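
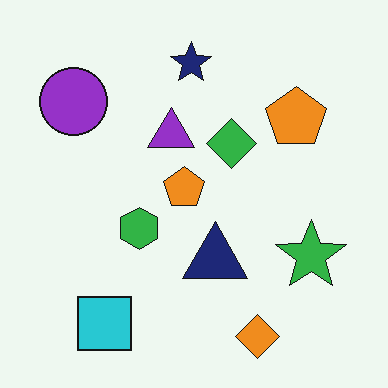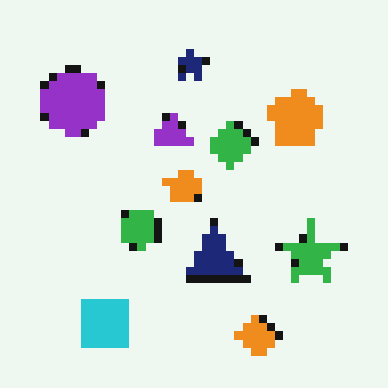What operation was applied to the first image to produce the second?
It was pixelated into visible square blocks.

Shapes are reduced to large square blocks; fine edges and outlines are lost — a downscale-then-upscale (mosaic) effect.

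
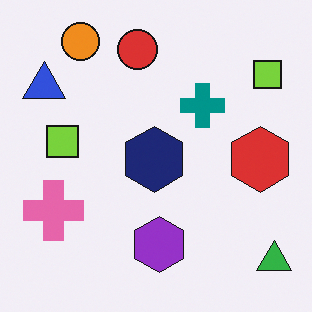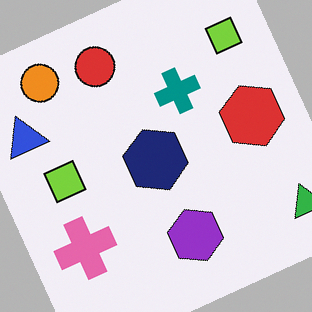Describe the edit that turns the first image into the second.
This is the original image rotated counter-clockwise by a moderate amount.

Every shape is tilted by the same angle and the image corners show triangular fill wedges — a whole-image rotation by a non-right angle.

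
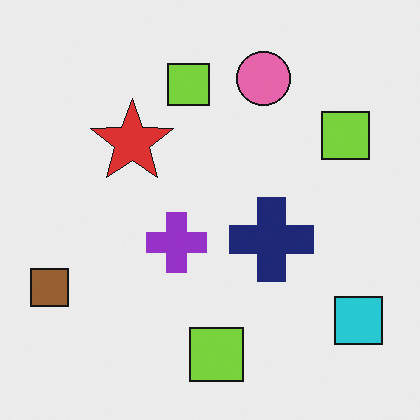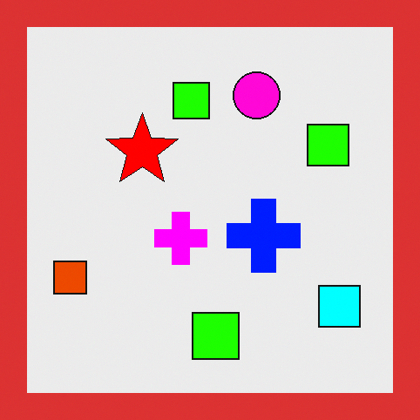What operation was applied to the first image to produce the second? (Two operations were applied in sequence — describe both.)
The image was made much more vivid (saturation change), then framed with a red border.

All colors are more vivid — a global saturation change. A solid red frame runs around the edge of the second image, with the content slightly shrunk inside it.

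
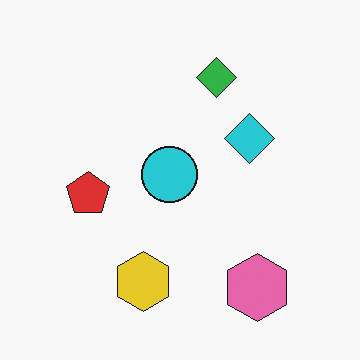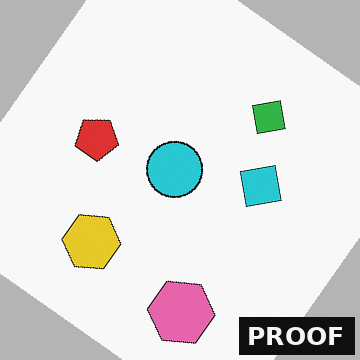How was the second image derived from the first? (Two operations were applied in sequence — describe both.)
This is the original image rotated clockwise by a large amount — several tens of degrees, then watermarked with the text "PROOF" in the lower-right corner.

Every shape is tilted by the same angle and the image corners show triangular fill wedges — a whole-image rotation by a non-right angle. A dark label reading "PROOF" appears in the lower-right corner.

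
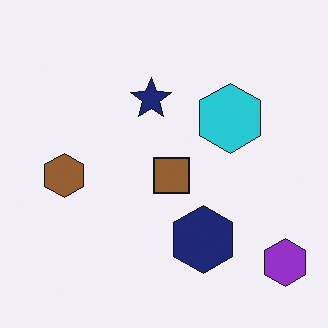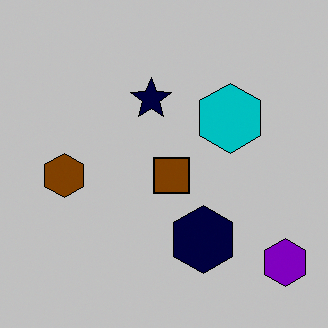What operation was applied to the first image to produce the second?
The second image is the first aggressively posterized.

Each flat color has snapped to a coarser quantized level — most visibly, the near-white background has dropped to a flat grey.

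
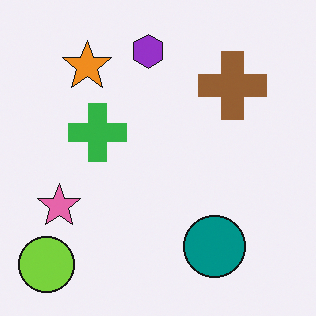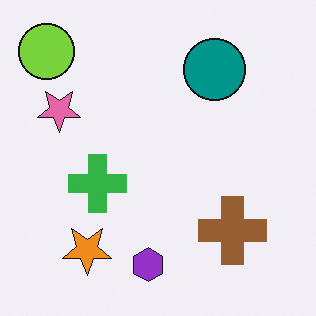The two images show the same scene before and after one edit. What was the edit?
Flipped vertically (top ↔ bottom).

The purple hexagon is in the top of the first image and the bottom of the second — shapes on opposite sides of the horizontal midline have swapped in a mirror flip.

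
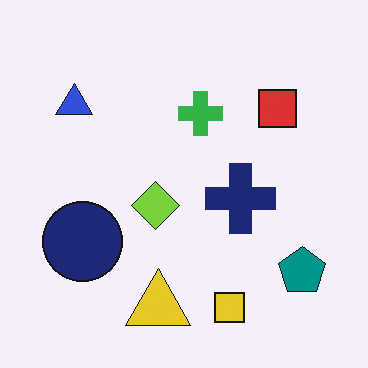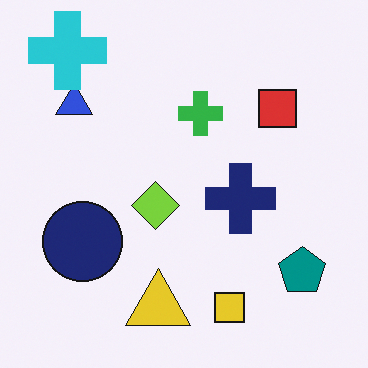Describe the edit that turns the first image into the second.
It was overlaid with an additional cyan cross.

A cyan cross appears in the second image that is absent from the first.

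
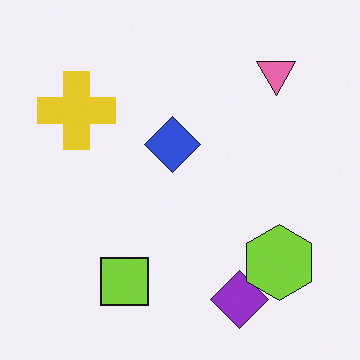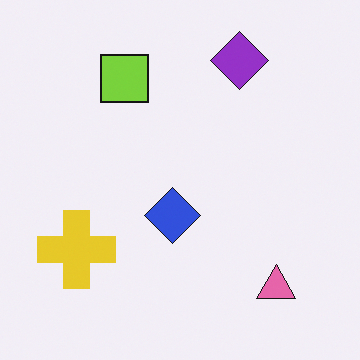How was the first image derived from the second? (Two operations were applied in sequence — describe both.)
This is the original image flipped vertically (top ↔ bottom), then overlaid with an additional lime hexagon.

The purple diamond is in the top of the second image and the bottom of the first — shapes on opposite sides of the horizontal midline have swapped in a mirror flip. A lime hexagon appears in the first image that is absent from the second.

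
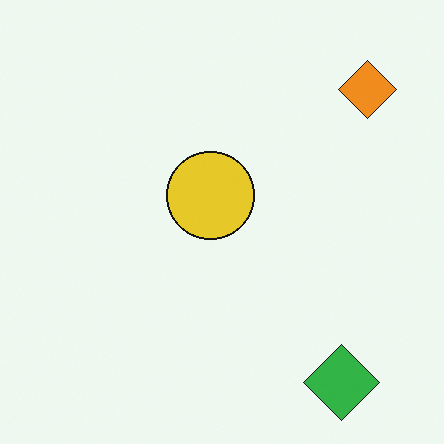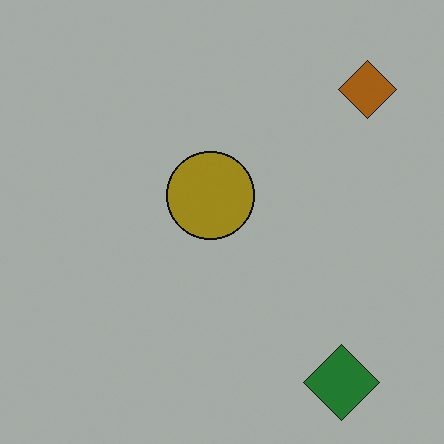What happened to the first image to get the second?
It was substantially darkened.

Every pixel — background and shapes alike — is uniformly darkened.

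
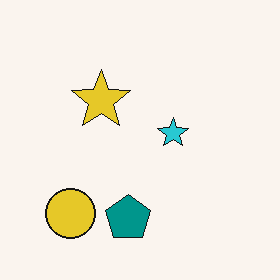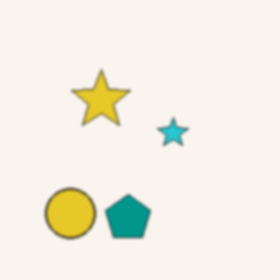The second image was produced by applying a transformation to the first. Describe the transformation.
Lightly blurred.

Shape edges and outlines are uniformly softened across the whole image.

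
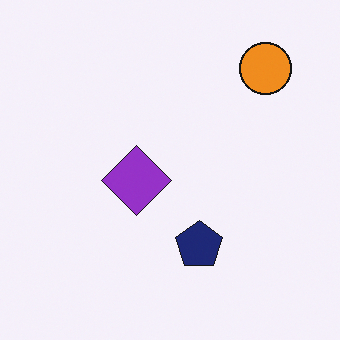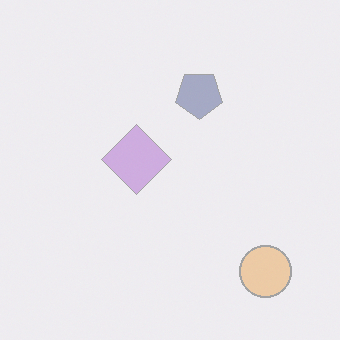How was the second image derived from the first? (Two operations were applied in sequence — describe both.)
The transformation is: flipped vertically (top ↔ bottom), then given much lower contrast.

The orange circle is in the top-right of the first image and the bottom-right of the second — shapes on opposite sides of the horizontal midline have swapped in a mirror flip. Tones are pushed toward mid-grey across the whole image — a global contrast change.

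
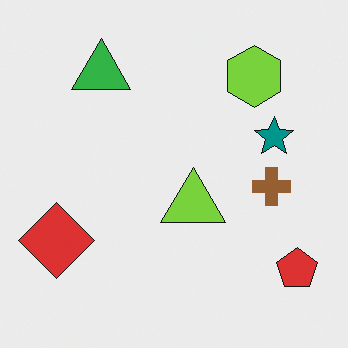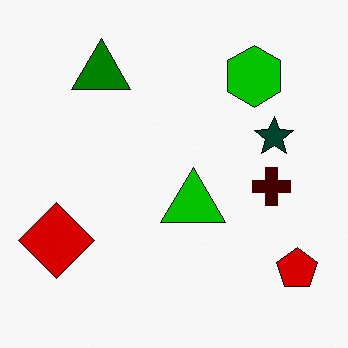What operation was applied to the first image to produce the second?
The second image is the first boosted in contrast.

Tones are pushed away from mid-grey across the whole image — a global contrast change.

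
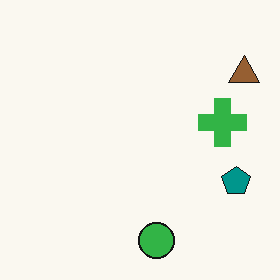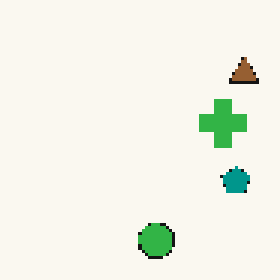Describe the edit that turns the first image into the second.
This is the original image lightly pixelated (a mild mosaic effect).

Shapes are reduced to large square blocks; fine edges and outlines are lost — a downscale-then-upscale (mosaic) effect.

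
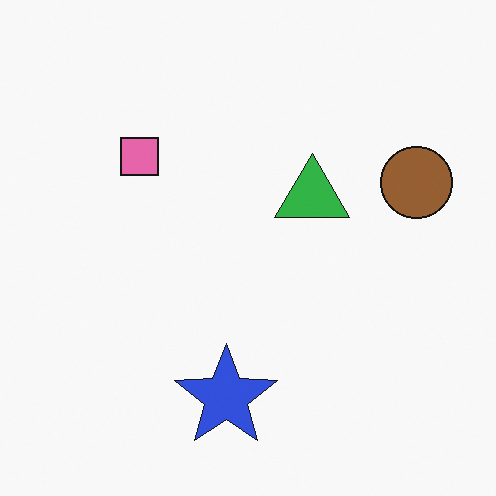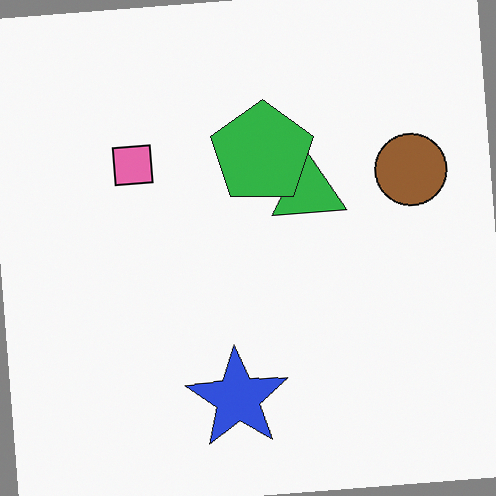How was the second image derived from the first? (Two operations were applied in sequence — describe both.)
Rotated counter-clockwise by a small amount, then overlaid with an additional green pentagon.

Every shape is tilted by the same angle and the image corners show triangular fill wedges — a whole-image rotation by a non-right angle. A green pentagon appears in the second image that is absent from the first.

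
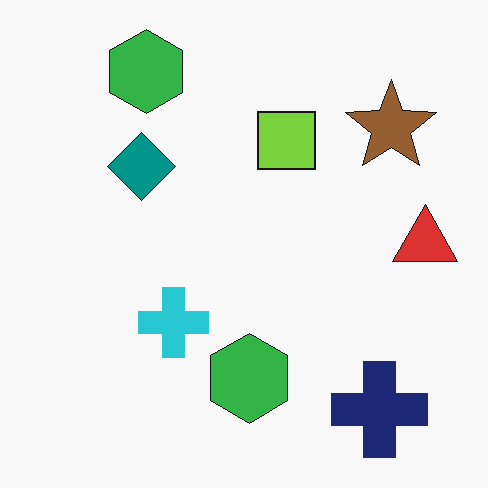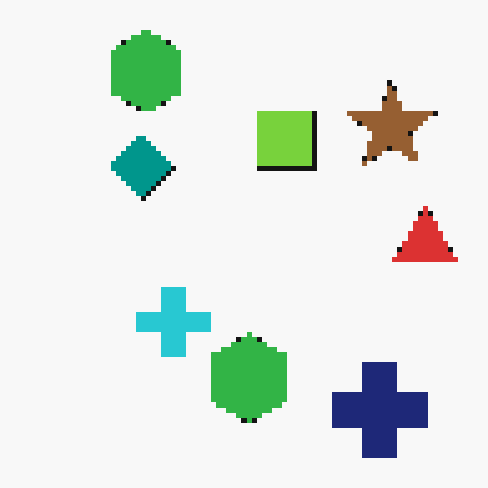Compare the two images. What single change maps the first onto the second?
It was lightly pixelated (a mild mosaic effect).

Shapes are reduced to large square blocks; fine edges and outlines are lost — a downscale-then-upscale (mosaic) effect.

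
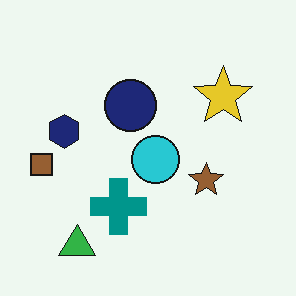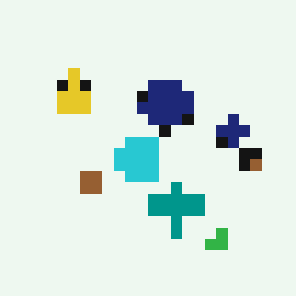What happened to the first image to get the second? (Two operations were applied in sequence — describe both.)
The image was heavily pixelated into large blocks, then flipped horizontally (left ↔ right).

Shapes are reduced to large square blocks; fine edges and outlines are lost — a downscale-then-upscale (mosaic) effect. The brown square is in the left of the first image and the right of the second — shapes on opposite sides of the vertical midline have swapped in a mirror flip.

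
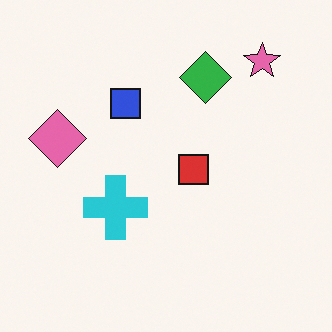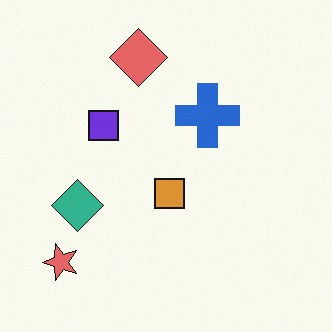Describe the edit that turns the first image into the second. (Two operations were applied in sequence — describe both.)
It was transposed (reflected across the top-left ↔ bottom-right diagonal), then hue-shifted slightly.

Shapes have swapped their row and column positions — what was in the top-right is now in the bottom-left — a diagonal reflection. Every shape's color has rotated by the same amount around the hue wheel — a uniform hue shift.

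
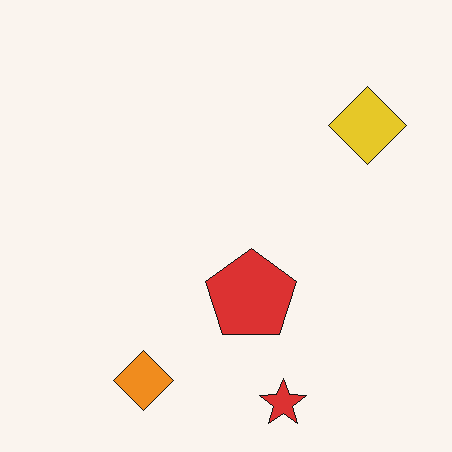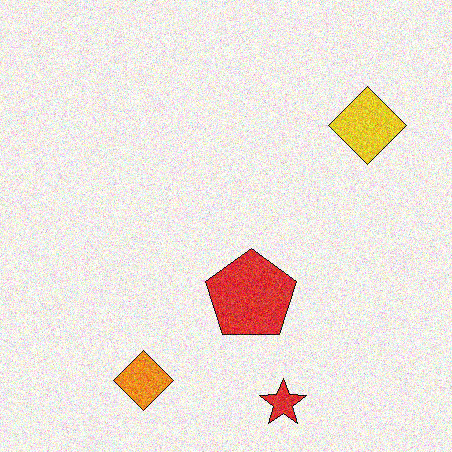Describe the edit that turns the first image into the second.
Degraded with visible gaussian noise.

Random speckle covers the whole image, including the flat background.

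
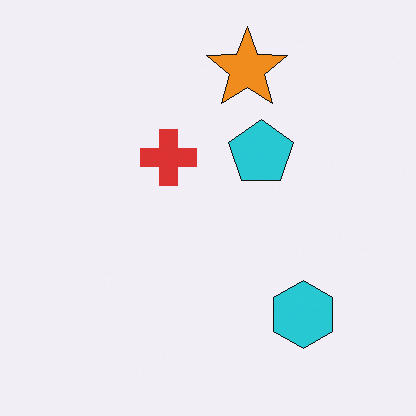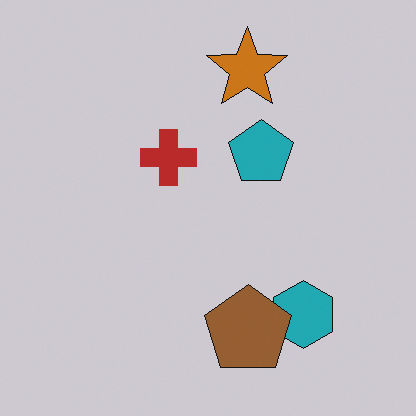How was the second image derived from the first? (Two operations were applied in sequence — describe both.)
The image was slightly darkened, then overlaid with an additional brown pentagon.

Every pixel — background and shapes alike — is uniformly darkened. A brown pentagon appears in the second image that is absent from the first.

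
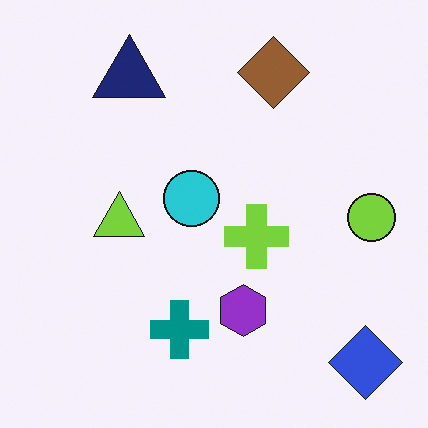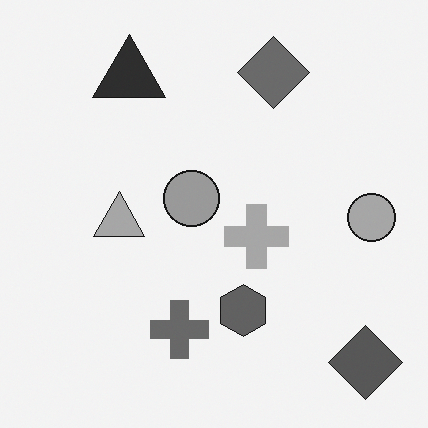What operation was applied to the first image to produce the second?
The image was converted to grayscale.

All color is removed — every shape is now a shade of grey.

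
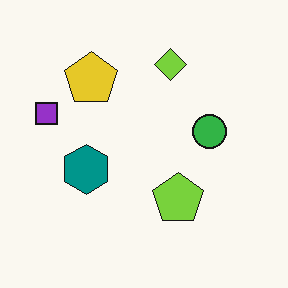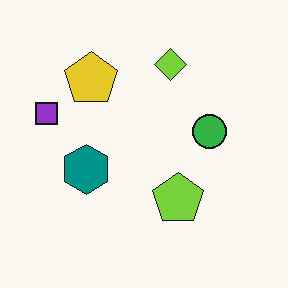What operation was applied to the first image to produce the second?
The image was JPEG-compressed with visible artifacts.

Blocky 8×8 compression artifacts appear around shape edges and the flat background shows ringing — characteristic JPEG degradation.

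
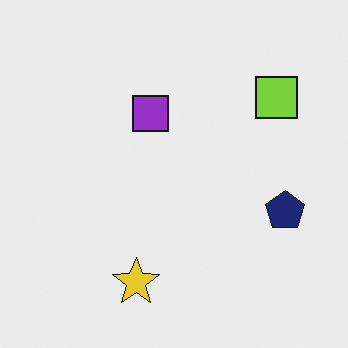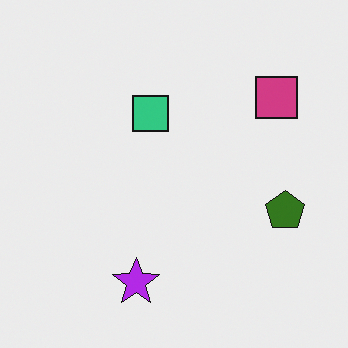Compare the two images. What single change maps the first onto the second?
It was hue-shifted through roughly half the color wheel.

Every shape's color has rotated by the same amount around the hue wheel — a uniform hue shift.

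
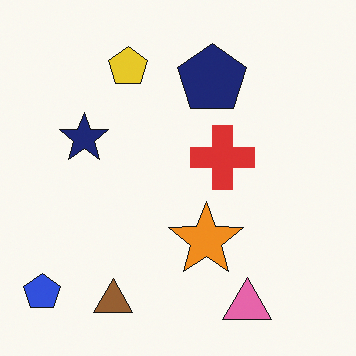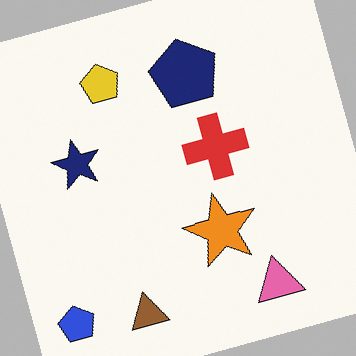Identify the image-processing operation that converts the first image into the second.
The image was rotated counter-clockwise by a clearly visible amount.

Every shape is tilted by the same angle and the image corners show triangular fill wedges — a whole-image rotation by a non-right angle.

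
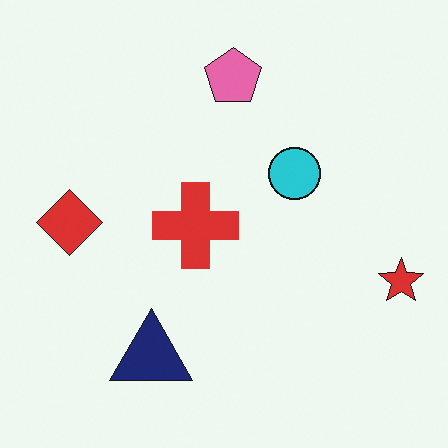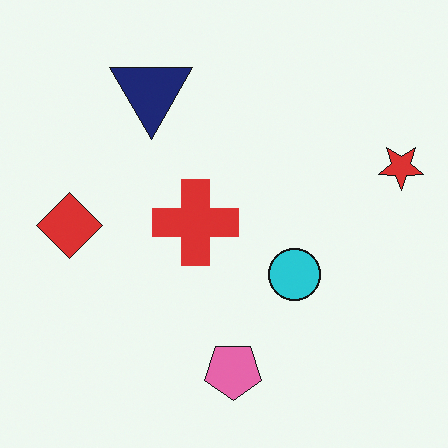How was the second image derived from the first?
The image was flipped vertically (top ↔ bottom).

The pink pentagon is in the top of the first image and the bottom of the second — shapes on opposite sides of the horizontal midline have swapped in a mirror flip.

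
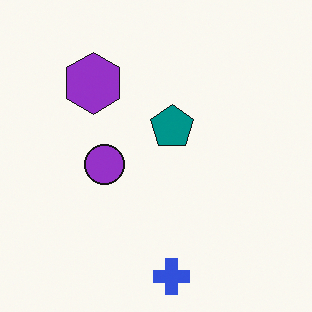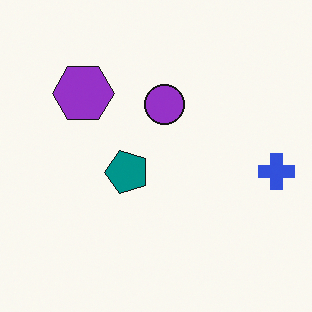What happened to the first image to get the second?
It was transposed (reflected across the top-left ↔ bottom-right diagonal).

Shapes have swapped their row and column positions — what was in the top-right is now in the bottom-left — a diagonal reflection.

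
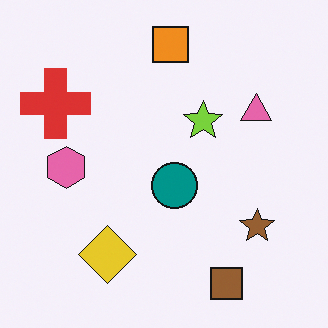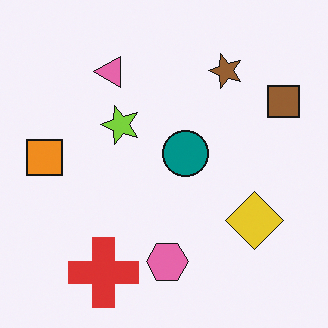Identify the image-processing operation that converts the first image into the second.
This is the original image rotated 90° counter-clockwise.

The brown square sits in the bottom-right of the first image and the top-right of the second — consistent with a whole-image 90° counter-clockwise rotation.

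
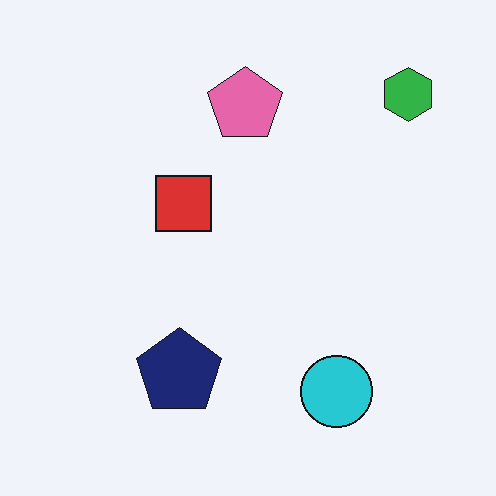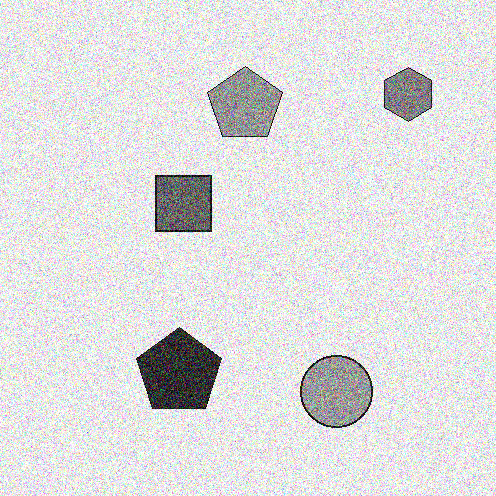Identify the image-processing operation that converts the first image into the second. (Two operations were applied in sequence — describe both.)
Converted to grayscale, then degraded with strong gaussian noise.

All color is removed — every shape is now a shade of grey. Random speckle covers the whole image, including the flat background.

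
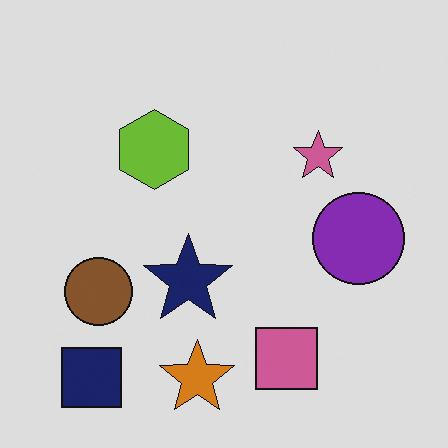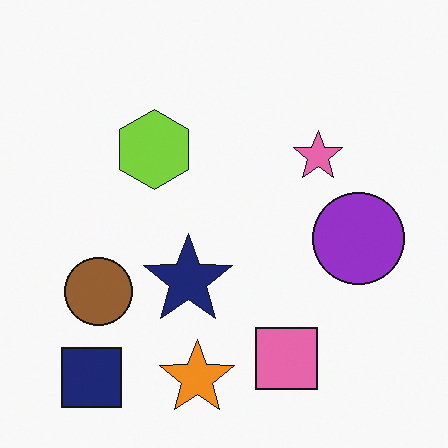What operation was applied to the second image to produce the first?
It was slightly darkened.

Every pixel — background and shapes alike — is uniformly darkened.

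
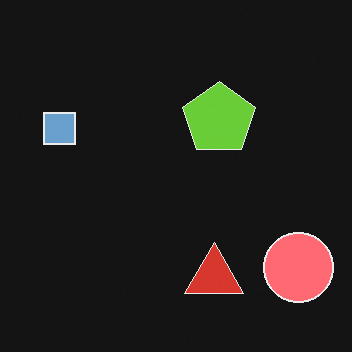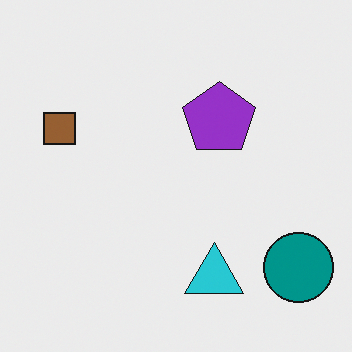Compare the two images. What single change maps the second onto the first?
This is the original image color-inverted (negative).

The light background has become dark and every shape's color is its complement — a photographic negative.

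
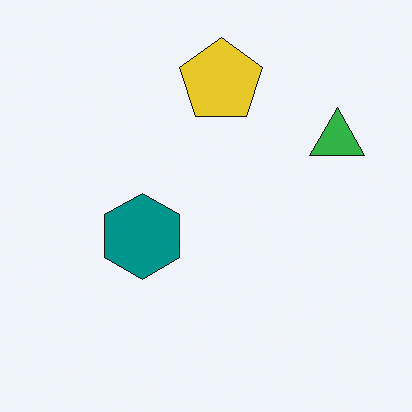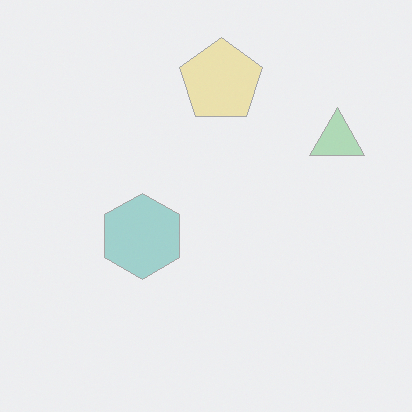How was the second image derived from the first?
The second image is the first given much lower contrast.

Tones are pushed toward mid-grey across the whole image — a global contrast change.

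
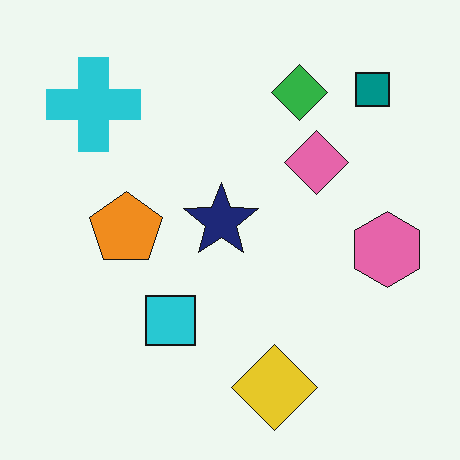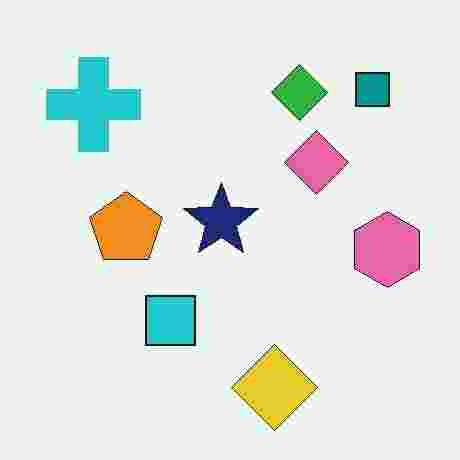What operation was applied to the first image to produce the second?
The transformation is: heavily JPEG-compressed with obvious blocking artifacts.

Blocky 8×8 compression artifacts appear around shape edges and the flat background shows ringing — characteristic JPEG degradation.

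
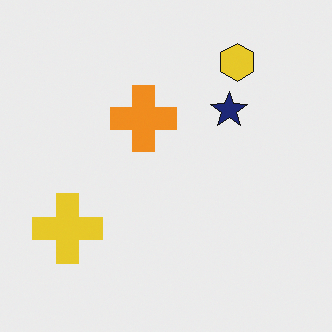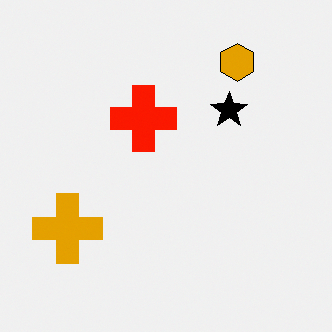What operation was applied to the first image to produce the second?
The image was boosted in contrast.

Tones are pushed away from mid-grey across the whole image — a global contrast change.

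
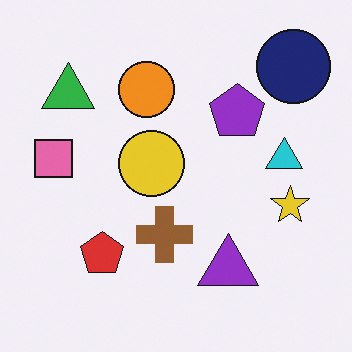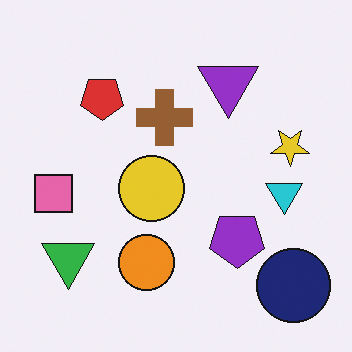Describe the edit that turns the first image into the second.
The transformation is: flipped vertically (top ↔ bottom).

The navy circle is in the top-right of the first image and the bottom-right of the second — shapes on opposite sides of the horizontal midline have swapped in a mirror flip.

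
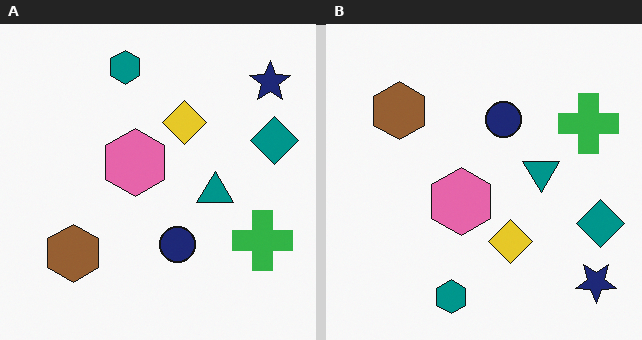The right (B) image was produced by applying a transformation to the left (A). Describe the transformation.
It was flipped vertically (top ↔ bottom).

The teal hexagon is in the top of the left (A) image and the bottom of the right (B) — shapes on opposite sides of the horizontal midline have swapped in a mirror flip.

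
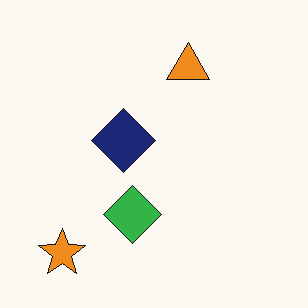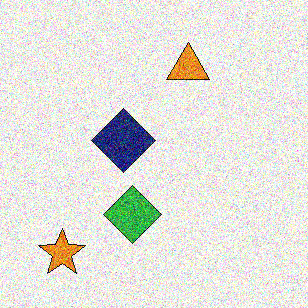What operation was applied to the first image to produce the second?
The transformation is: degraded with strong gaussian noise.

Random speckle covers the whole image, including the flat background.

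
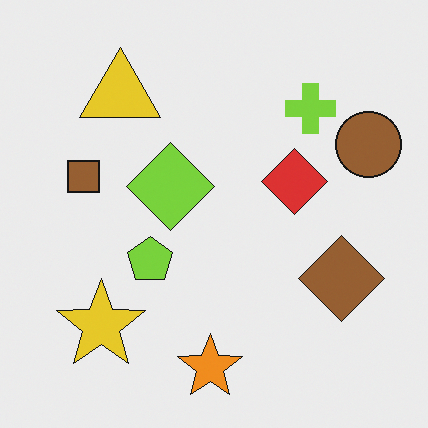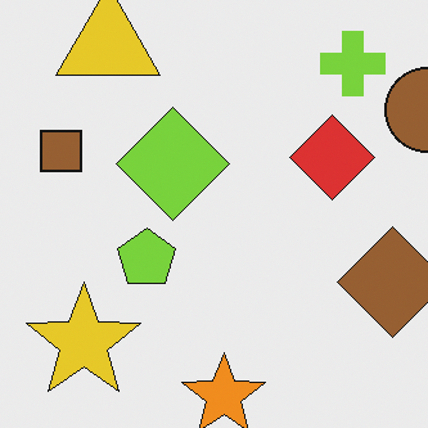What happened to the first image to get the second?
The image was cropped slightly and scaled back up.

The visible shapes are larger and the field of view is narrower; shapes near the original edges may be partly or wholly outside the frame — a crop-and-rescale.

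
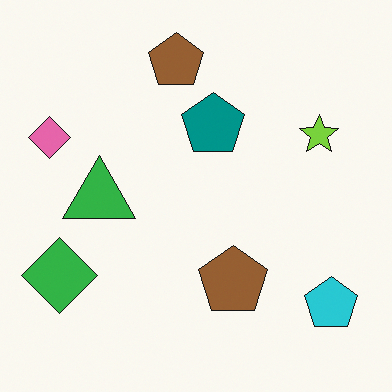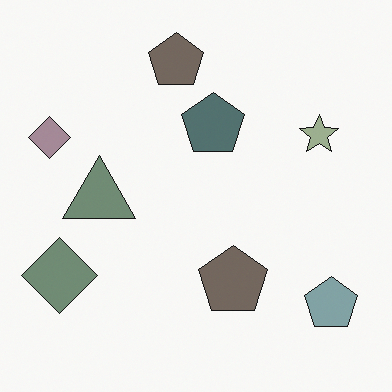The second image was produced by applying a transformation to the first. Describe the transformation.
The image was heavily desaturated.

All colors are more muted and greyish — a global saturation change.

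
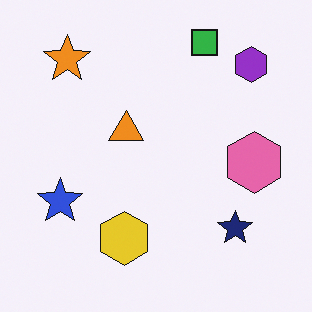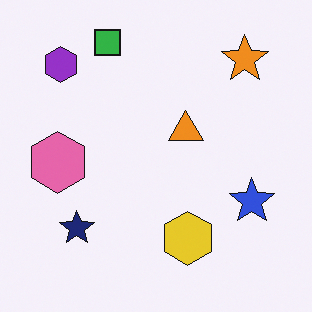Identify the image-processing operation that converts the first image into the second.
This is the original image flipped horizontally (left ↔ right).

The pink hexagon is in the right of the first image and the left of the second — shapes on opposite sides of the vertical midline have swapped in a mirror flip.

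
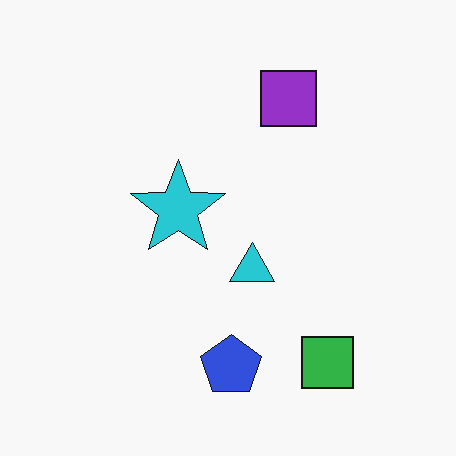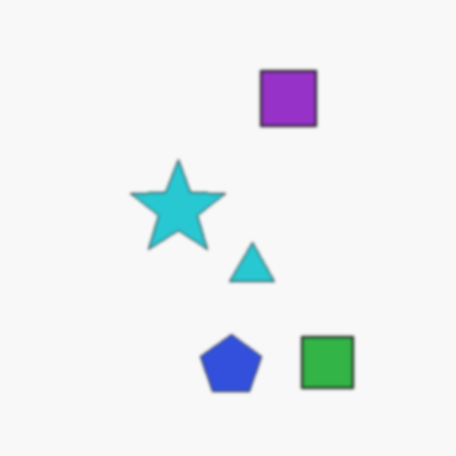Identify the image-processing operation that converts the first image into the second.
The second image is the first given a subtle gaussian blur.

Shape edges and outlines are uniformly softened across the whole image.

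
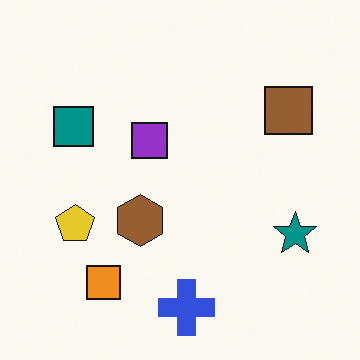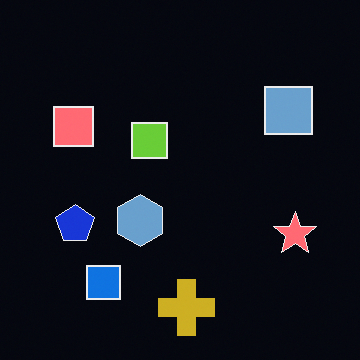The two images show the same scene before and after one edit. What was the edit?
The transformation is: color-inverted (negative).

The light background has become dark and every shape's color is its complement — a photographic negative.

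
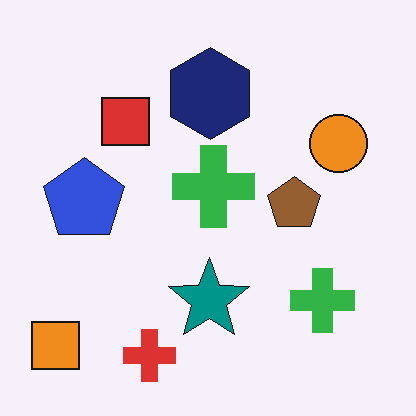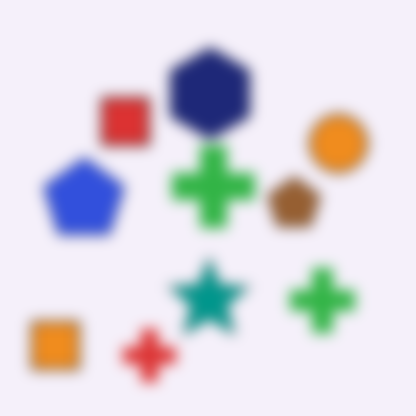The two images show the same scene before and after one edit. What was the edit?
This is the original image heavily blurred.

Shape edges and outlines are uniformly softened across the whole image.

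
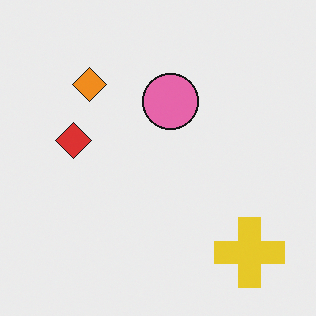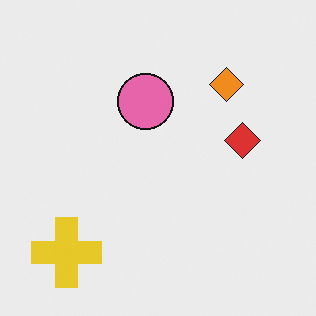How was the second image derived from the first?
It was flipped horizontally (left ↔ right).

The yellow cross is in the bottom-right of the first image and the bottom-left of the second — shapes on opposite sides of the vertical midline have swapped in a mirror flip.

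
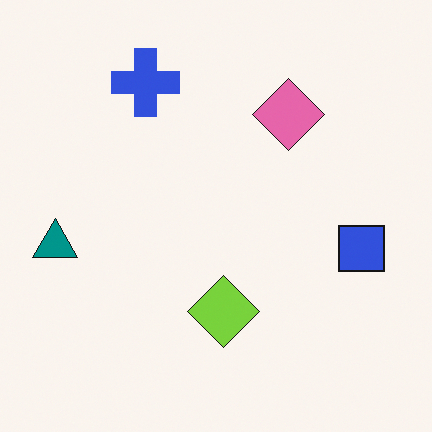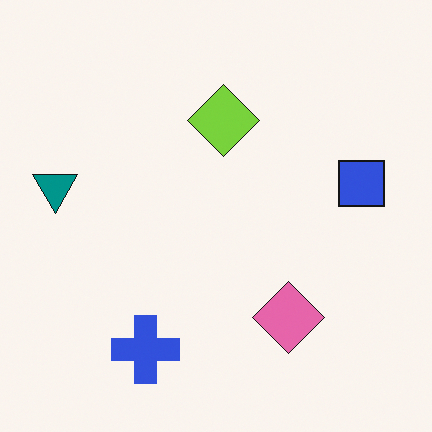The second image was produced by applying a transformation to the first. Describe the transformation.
The image was flipped vertically (top ↔ bottom).

The blue cross is in the top of the first image and the bottom of the second — shapes on opposite sides of the horizontal midline have swapped in a mirror flip.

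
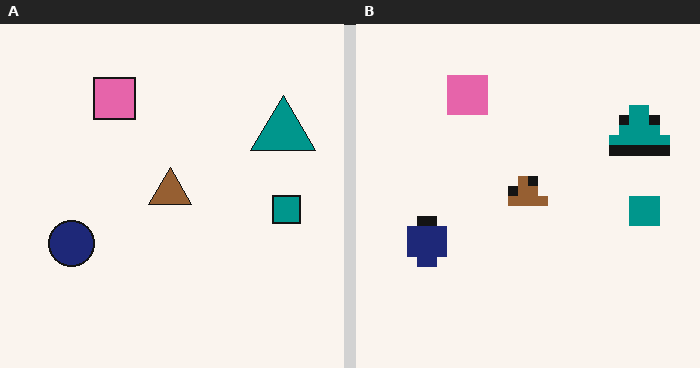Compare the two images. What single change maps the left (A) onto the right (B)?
Heavily pixelated into large blocks.

Shapes are reduced to large square blocks; fine edges and outlines are lost — a downscale-then-upscale (mosaic) effect.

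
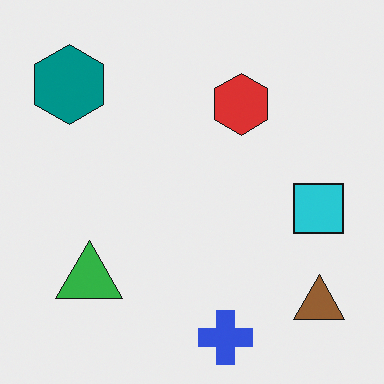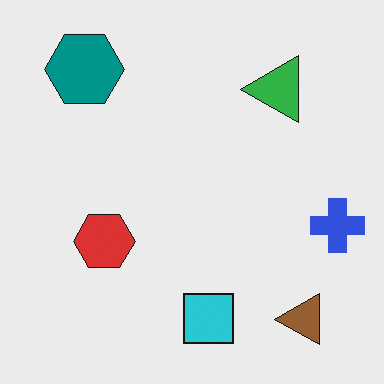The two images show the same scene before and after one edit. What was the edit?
The second image is the first transposed (reflected across the top-left ↔ bottom-right diagonal).

Shapes have swapped their row and column positions — what was in the top-right is now in the bottom-left — a diagonal reflection.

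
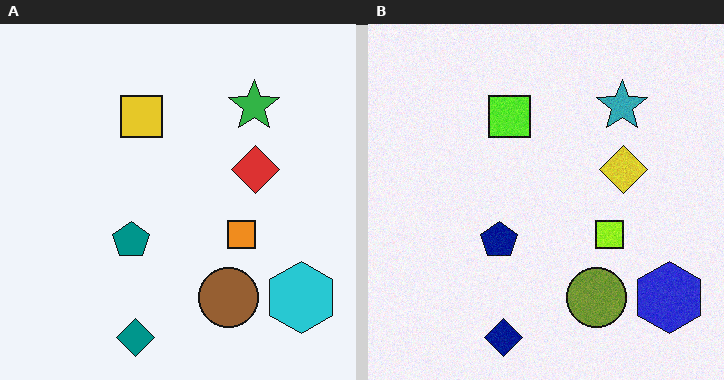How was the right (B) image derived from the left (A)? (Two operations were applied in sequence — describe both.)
Degraded with subtle gaussian noise, then hue-shifted by a small amount.

Random speckle covers the whole image, including the flat background. Every shape's color has rotated by the same amount around the hue wheel — a uniform hue shift.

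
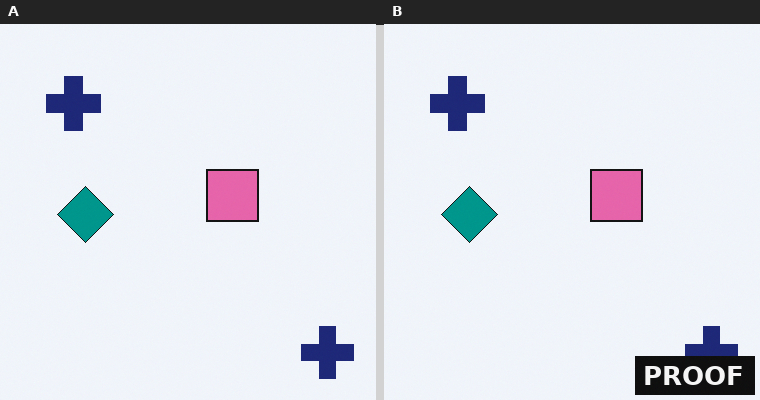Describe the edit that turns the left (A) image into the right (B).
It was watermarked with the text "PROOF" in the lower-right corner.

A dark label reading "PROOF" appears in the lower-right corner.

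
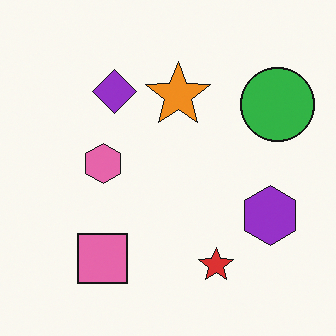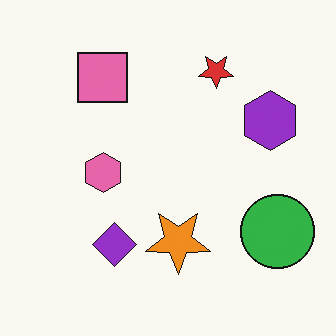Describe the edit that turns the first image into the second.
The image was flipped vertically (top ↔ bottom).

The red star is in the bottom of the first image and the top of the second — shapes on opposite sides of the horizontal midline have swapped in a mirror flip.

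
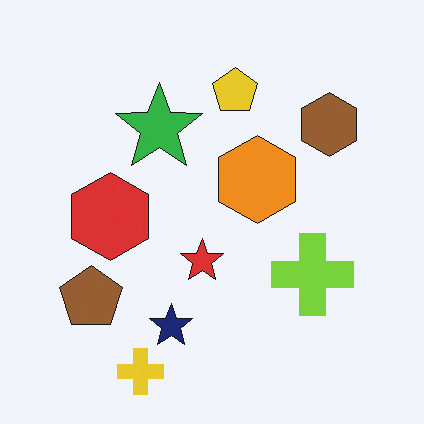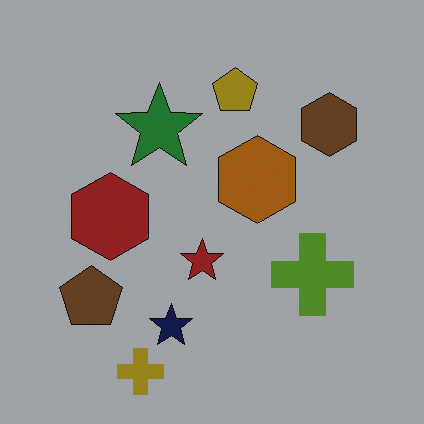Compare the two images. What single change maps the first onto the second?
The image was darkened a lot.

Every pixel — background and shapes alike — is uniformly darkened.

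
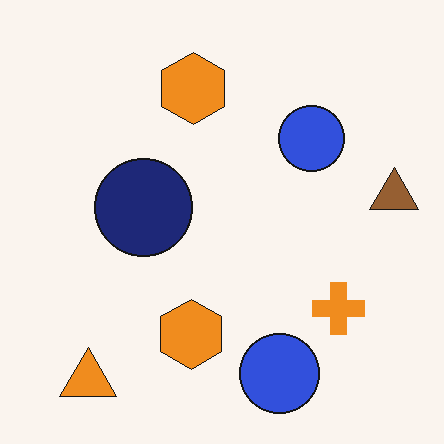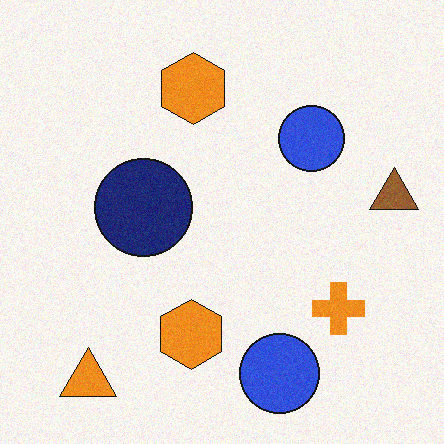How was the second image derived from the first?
The second image is the first degraded with a light layer of grain.

Random speckle covers the whole image, including the flat background.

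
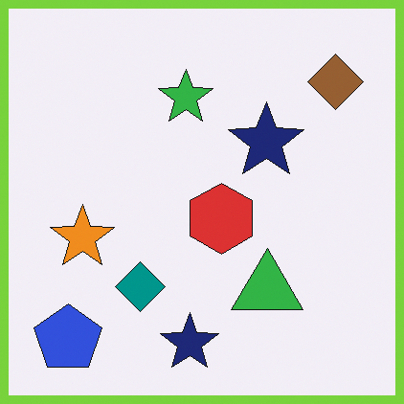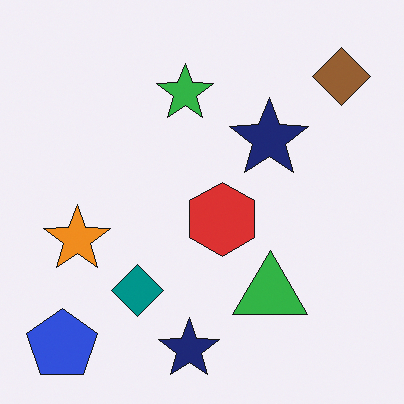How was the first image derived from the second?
This is the original image framed with a lime border.

A solid lime frame runs around the edge of the first image, with the content slightly shrunk inside it.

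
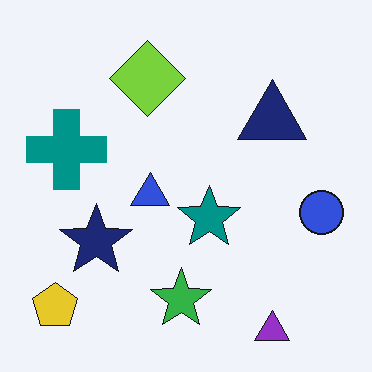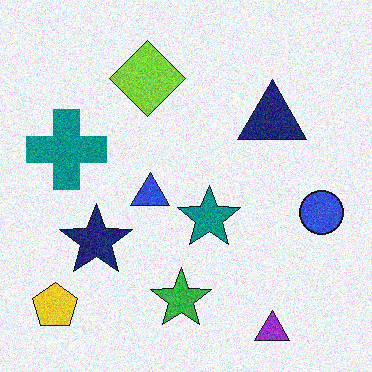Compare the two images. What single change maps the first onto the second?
This is the original image degraded with moderate additive noise.

Random speckle covers the whole image, including the flat background.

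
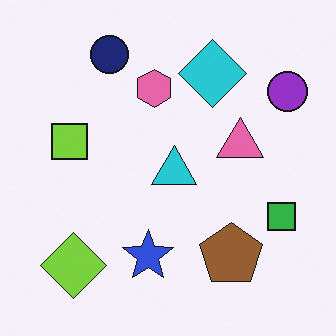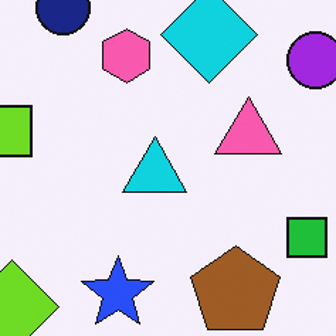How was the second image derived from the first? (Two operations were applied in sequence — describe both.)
The second image is the first cropped slightly and scaled back up, then slightly oversaturated.

The visible shapes are larger and the field of view is narrower; shapes near the original edges may be partly or wholly outside the frame — a crop-and-rescale. All colors are more vivid — a global saturation change.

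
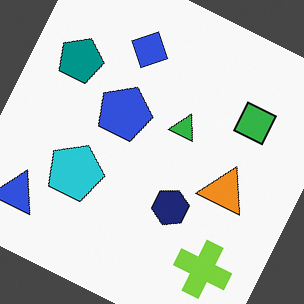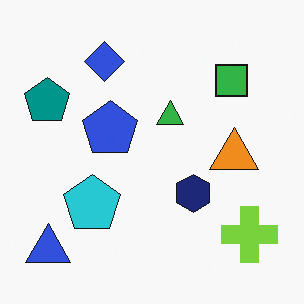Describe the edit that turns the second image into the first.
Rotated clockwise by a clearly visible amount.

Every shape is tilted by the same angle and the image corners show triangular fill wedges — a whole-image rotation by a non-right angle.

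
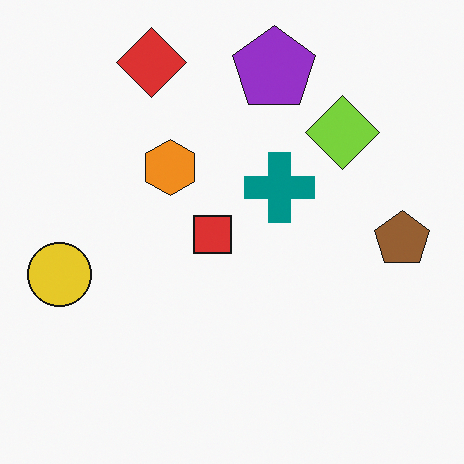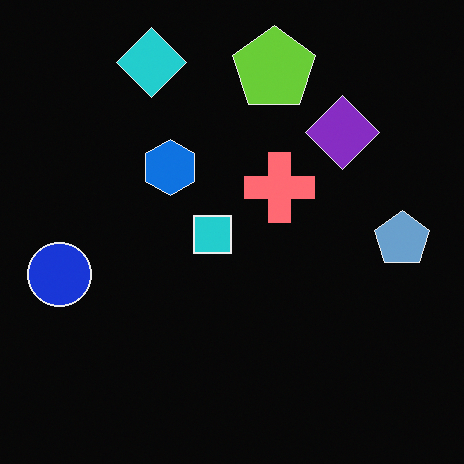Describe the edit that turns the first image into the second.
This is the original image color-inverted (negative).

The light background has become dark and every shape's color is its complement — a photographic negative.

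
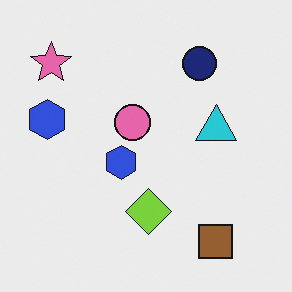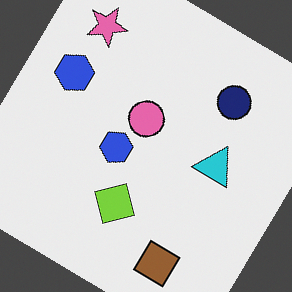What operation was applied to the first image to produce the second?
Rotated clockwise by a large amount — several tens of degrees.

Every shape is tilted by the same angle and the image corners show triangular fill wedges — a whole-image rotation by a non-right angle.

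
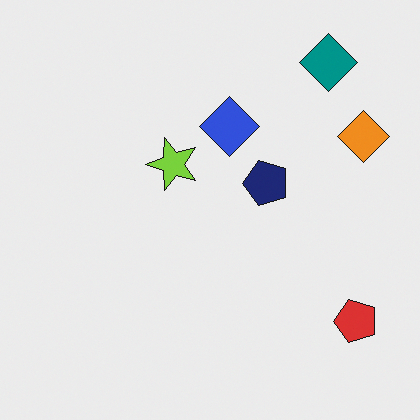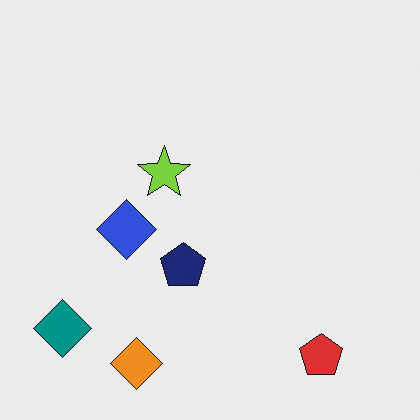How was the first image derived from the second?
This is the original image transposed (reflected across the top-left ↔ bottom-right diagonal).

Shapes have swapped their row and column positions — what was in the top-right is now in the bottom-left — a diagonal reflection.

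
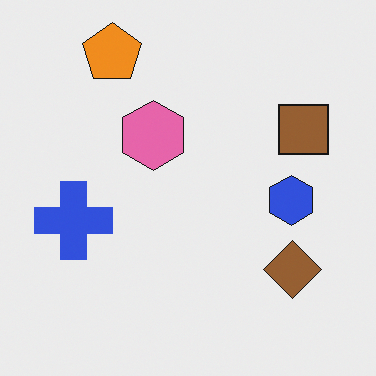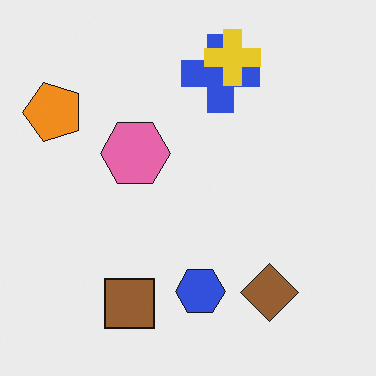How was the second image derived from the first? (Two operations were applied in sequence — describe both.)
Transposed (reflected across the top-left ↔ bottom-right diagonal), then overlaid with an additional yellow cross.

Shapes have swapped their row and column positions — what was in the top-right is now in the bottom-left — a diagonal reflection. A yellow cross appears in the second image that is absent from the first.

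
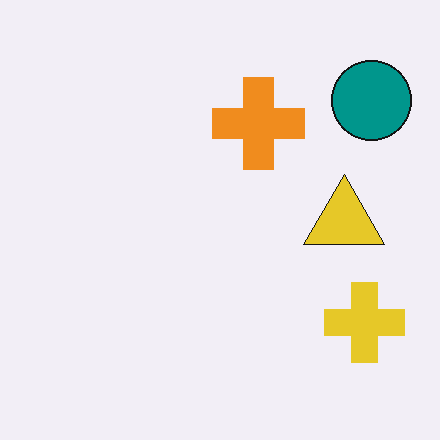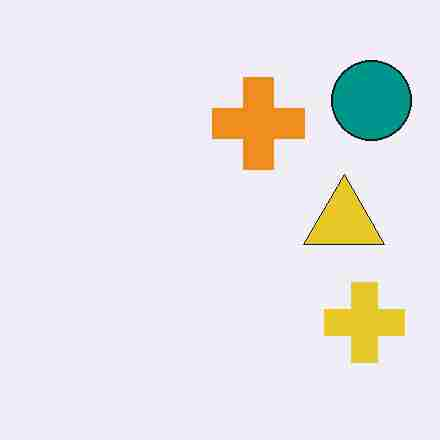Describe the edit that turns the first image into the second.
The second image is the first degraded with heavy JPEG compression.

Blocky 8×8 compression artifacts appear around shape edges and the flat background shows ringing — characteristic JPEG degradation.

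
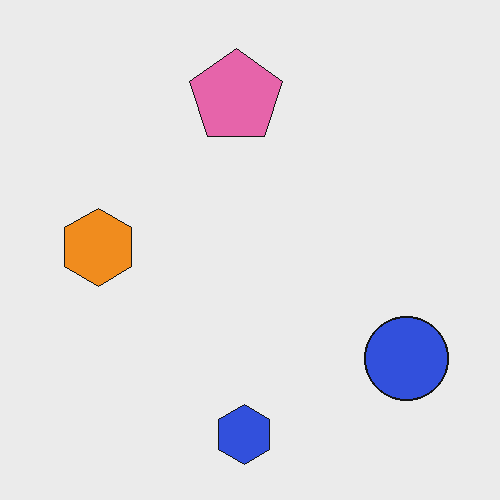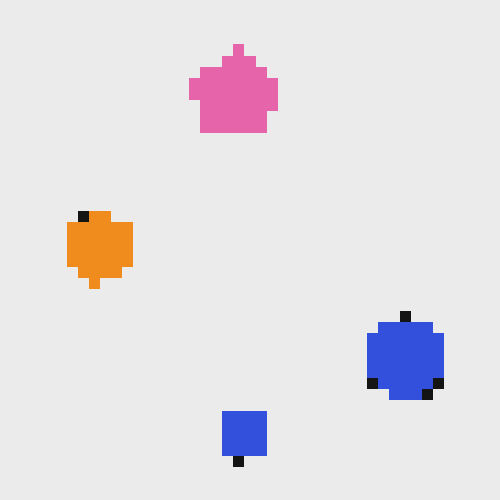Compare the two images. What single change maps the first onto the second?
This is the original image heavily pixelated into large blocks.

Shapes are reduced to large square blocks; fine edges and outlines are lost — a downscale-then-upscale (mosaic) effect.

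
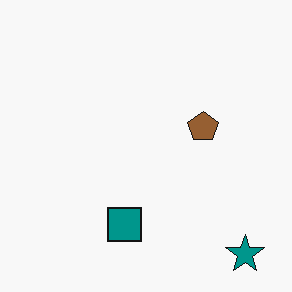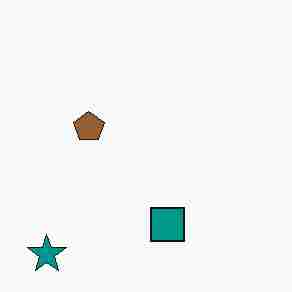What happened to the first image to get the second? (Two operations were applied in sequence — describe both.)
Flipped horizontally (left ↔ right), then heavily JPEG-compressed with obvious blocking artifacts.

The teal star is in the bottom-right of the first image and the bottom-left of the second — shapes on opposite sides of the vertical midline have swapped in a mirror flip. Blocky 8×8 compression artifacts appear around shape edges and the flat background shows ringing — characteristic JPEG degradation.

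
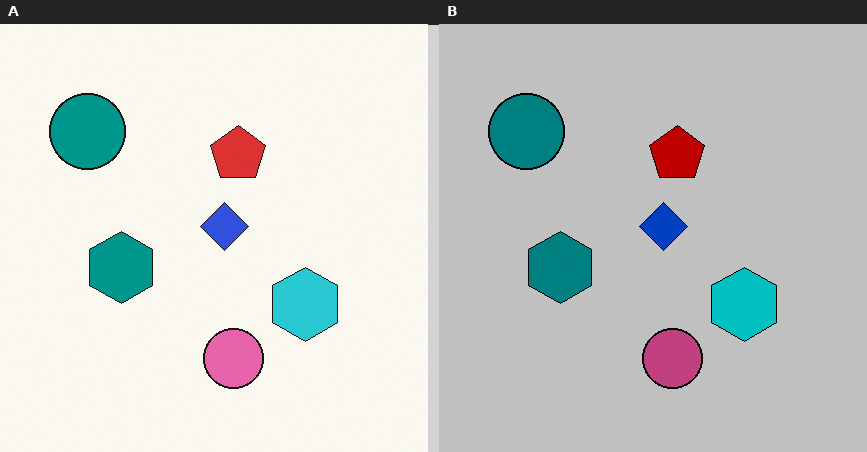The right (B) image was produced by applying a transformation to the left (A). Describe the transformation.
The transformation is: heavily posterized to just a handful of flat colors.

Each flat color has snapped to a coarser quantized level — most visibly, the near-white background has dropped to a flat grey.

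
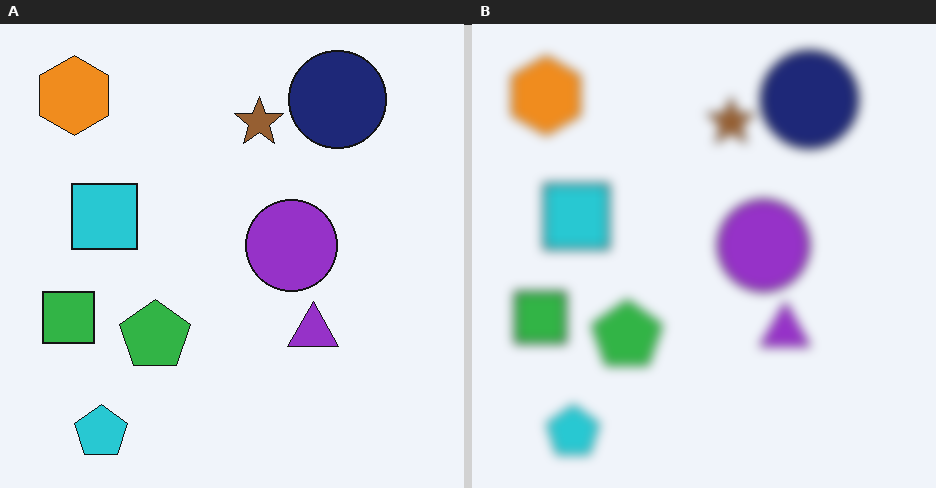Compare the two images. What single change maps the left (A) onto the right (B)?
The image was strongly gaussian-blurred.

Shape edges and outlines are uniformly softened across the whole image.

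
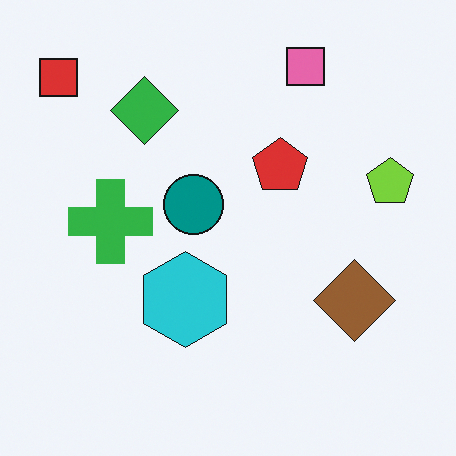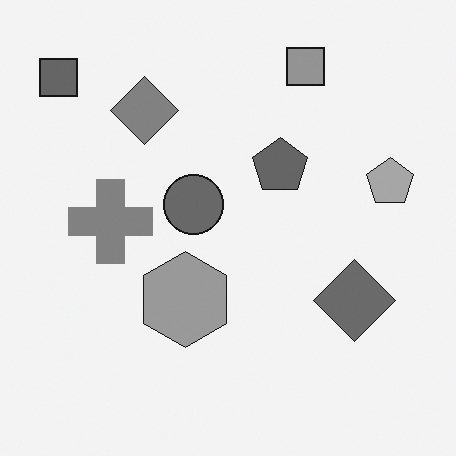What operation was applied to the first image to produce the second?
The second image is the first converted to grayscale.

All color is removed — every shape is now a shade of grey.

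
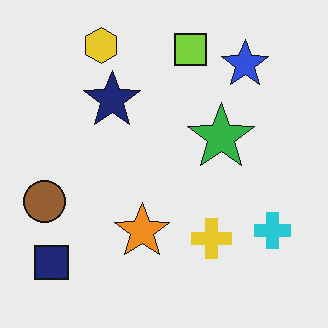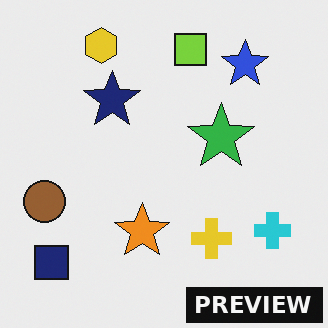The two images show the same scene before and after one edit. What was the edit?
The transformation is: watermarked with the text "PREVIEW" in the lower-right corner.

A dark label reading "PREVIEW" appears in the lower-right corner.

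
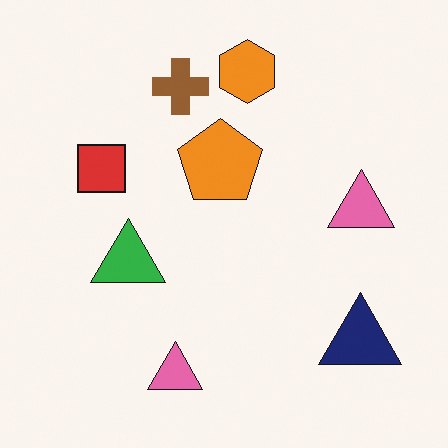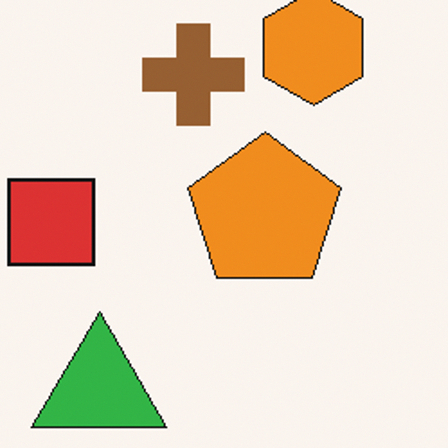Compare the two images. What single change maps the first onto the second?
Cropped tightly and scaled back up.

The visible shapes are larger and the field of view is narrower; shapes near the original edges may be partly or wholly outside the frame — a crop-and-rescale.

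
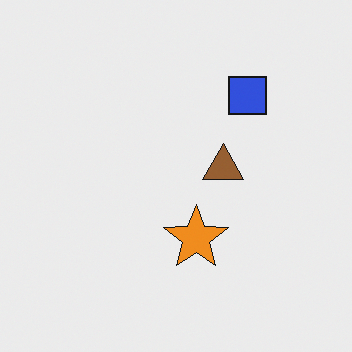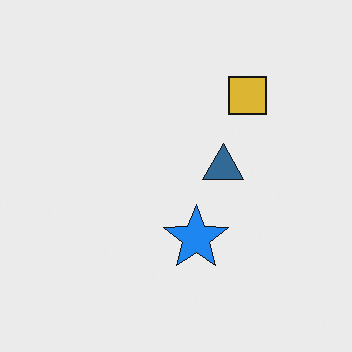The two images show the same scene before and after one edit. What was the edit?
The image was hue-shifted through roughly half the color wheel.

Every shape's color has rotated by the same amount around the hue wheel — a uniform hue shift.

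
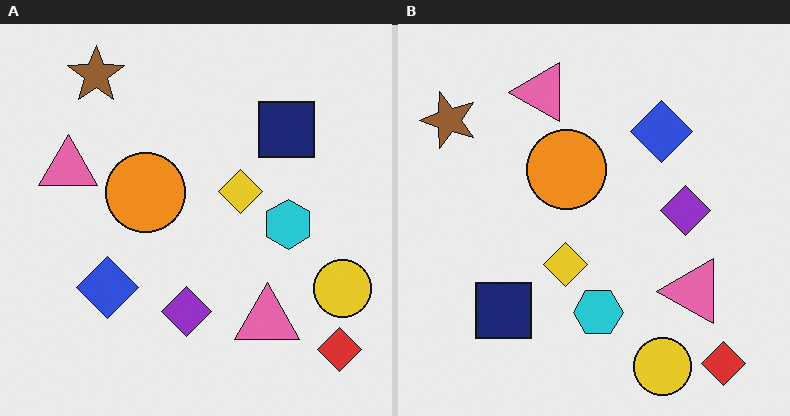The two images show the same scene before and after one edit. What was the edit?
This is the original image transposed (reflected across the top-left ↔ bottom-right diagonal).

Shapes have swapped their row and column positions — what was in the top-right is now in the bottom-left — a diagonal reflection.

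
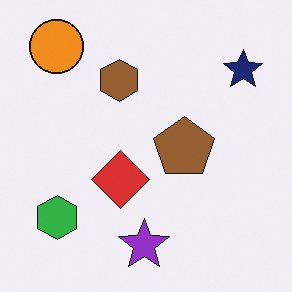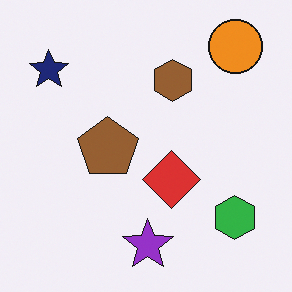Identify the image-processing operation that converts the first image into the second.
The image was flipped horizontally (left ↔ right).

The navy star is in the top-right of the first image and the top-left of the second — shapes on opposite sides of the vertical midline have swapped in a mirror flip.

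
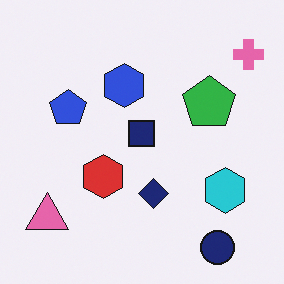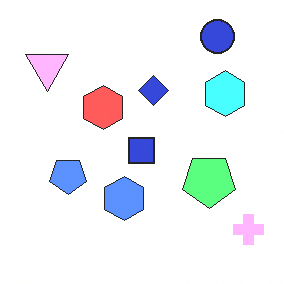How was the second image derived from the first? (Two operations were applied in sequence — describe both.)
The second image is the first substantially brightened, then flipped vertically (top ↔ bottom).

Every pixel — background and shapes alike — is uniformly brightened. The navy circle is in the bottom-right of the first image and the top-right of the second — shapes on opposite sides of the horizontal midline have swapped in a mirror flip.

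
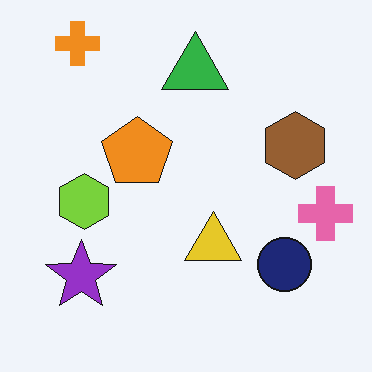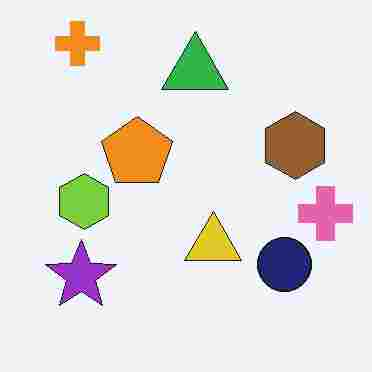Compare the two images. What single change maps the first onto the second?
The transformation is: heavily JPEG-compressed with obvious blocking artifacts.

Blocky 8×8 compression artifacts appear around shape edges and the flat background shows ringing — characteristic JPEG degradation.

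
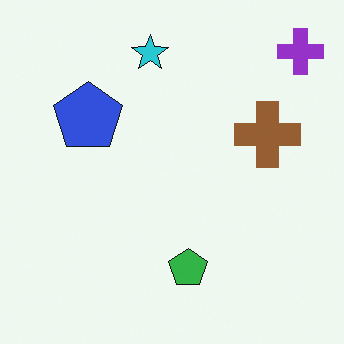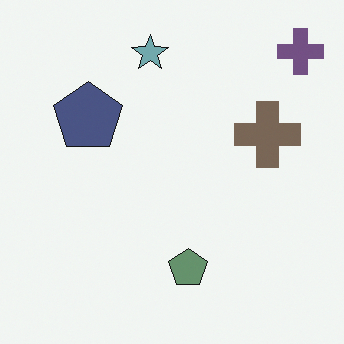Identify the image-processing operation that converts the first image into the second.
The image was heavily desaturated.

All colors are more muted and greyish — a global saturation change.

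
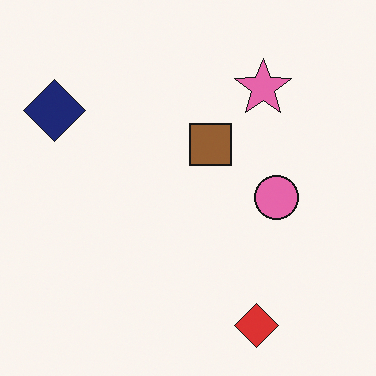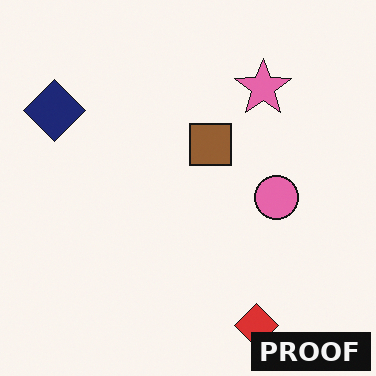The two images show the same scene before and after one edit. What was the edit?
Watermarked with the text "PROOF" in the lower-right corner.

A dark label reading "PROOF" appears in the lower-right corner.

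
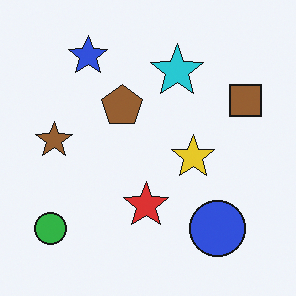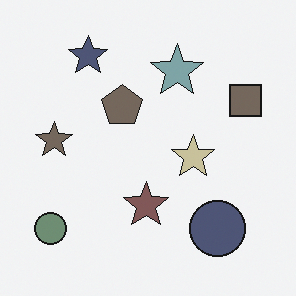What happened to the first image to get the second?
It was heavily desaturated.

All colors are more muted and greyish — a global saturation change.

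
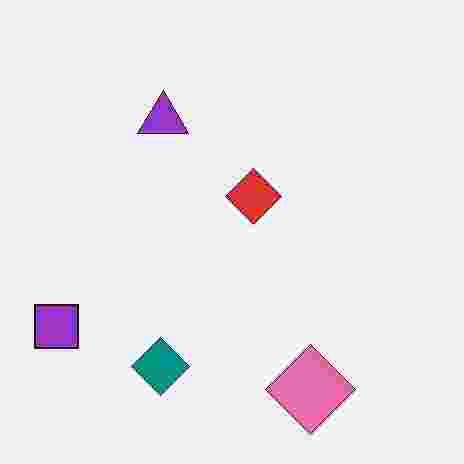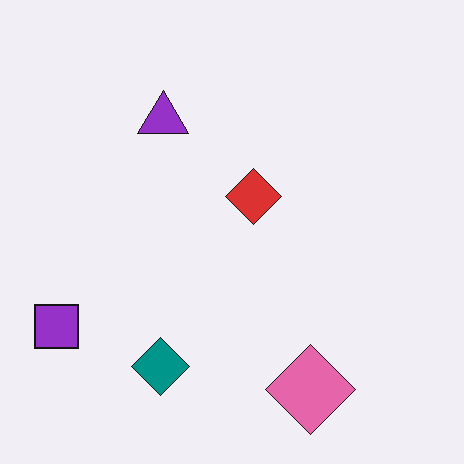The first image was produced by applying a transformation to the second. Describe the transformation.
The transformation is: heavily JPEG-compressed with obvious blocking artifacts.

Blocky 8×8 compression artifacts appear around shape edges and the flat background shows ringing — characteristic JPEG degradation.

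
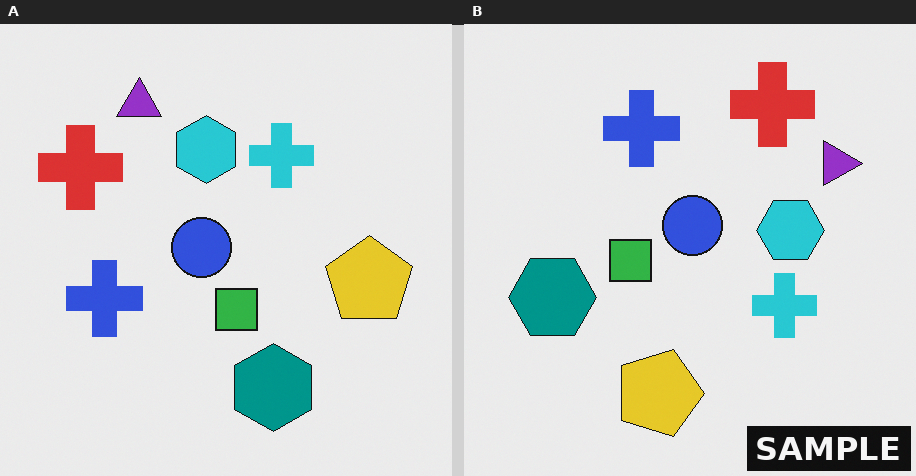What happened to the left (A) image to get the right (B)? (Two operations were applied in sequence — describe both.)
The image was rotated 90° clockwise, then watermarked with the text "SAMPLE" in the lower-right corner.

The purple triangle sits in the top-left of the left (A) image and the top-right of the right (B) — consistent with a whole-image 90° clockwise rotation. A dark label reading "SAMPLE" appears in the lower-right corner.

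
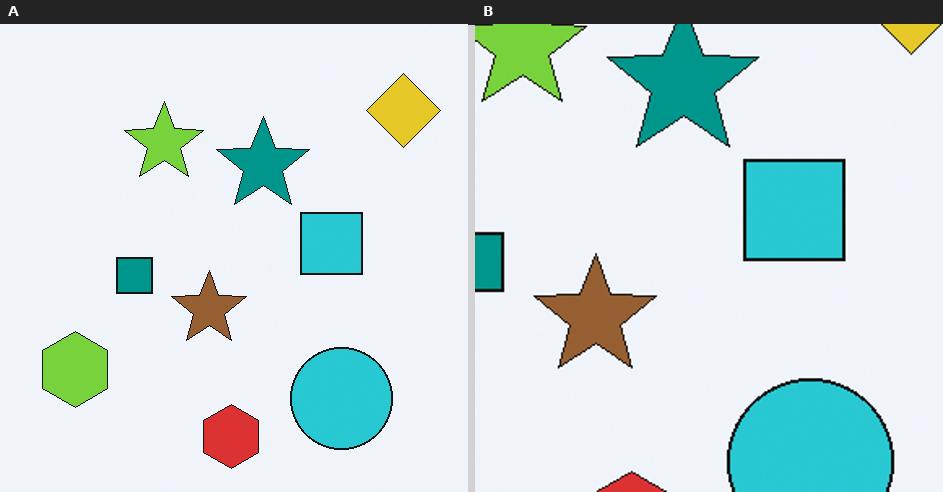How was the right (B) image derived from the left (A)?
It was cropped tightly and scaled back up.

The visible shapes are larger and the field of view is narrower; shapes near the original edges may be partly or wholly outside the frame — a crop-and-rescale.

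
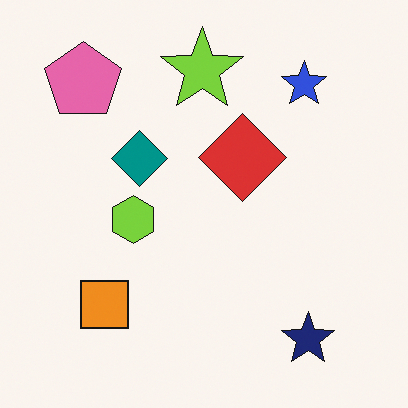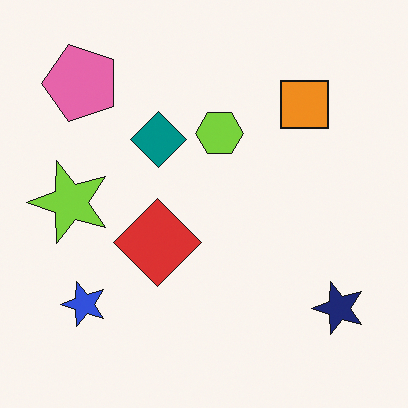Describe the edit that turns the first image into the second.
It was transposed (reflected across the top-left ↔ bottom-right diagonal).

Shapes have swapped their row and column positions — what was in the top-right is now in the bottom-left — a diagonal reflection.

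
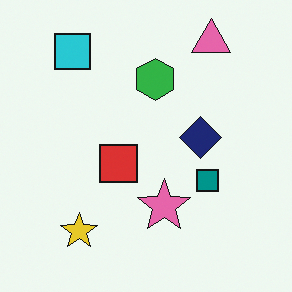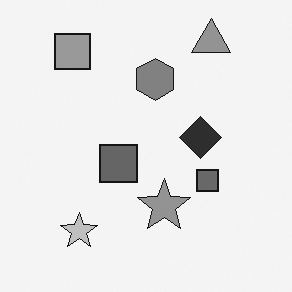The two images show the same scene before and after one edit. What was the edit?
The image was converted to grayscale.

All color is removed — every shape is now a shade of grey.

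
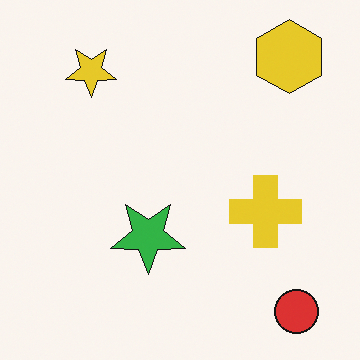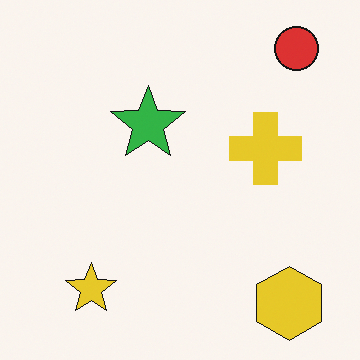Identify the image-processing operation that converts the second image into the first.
The first image is the second flipped vertically (top ↔ bottom).

The red circle is in the top-right of the second image and the bottom-right of the first — shapes on opposite sides of the horizontal midline have swapped in a mirror flip.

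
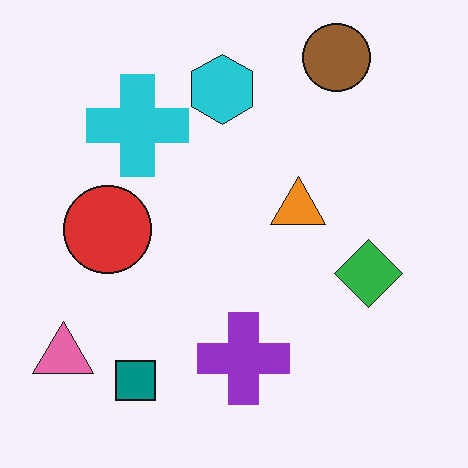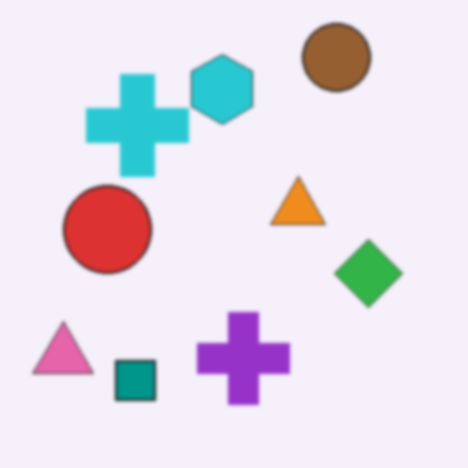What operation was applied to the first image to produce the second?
This is the original image slightly softened.

Shape edges and outlines are uniformly softened across the whole image.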